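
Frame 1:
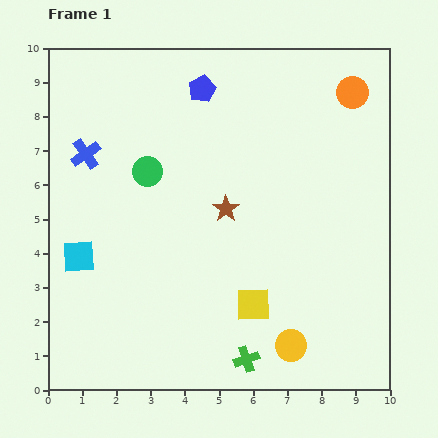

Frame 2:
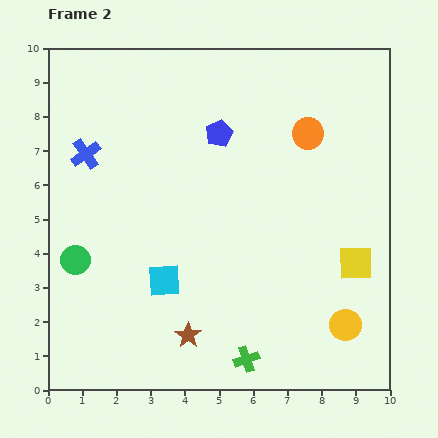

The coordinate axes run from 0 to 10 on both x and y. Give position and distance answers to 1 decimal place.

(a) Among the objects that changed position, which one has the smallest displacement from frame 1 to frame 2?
the blue pentagon

(moved 1.4)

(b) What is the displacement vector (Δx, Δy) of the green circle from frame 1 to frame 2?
(-2.1, -2.6)

The green circle was at (2.9, 6.4) in frame 1 and (0.8, 3.8) in frame 2.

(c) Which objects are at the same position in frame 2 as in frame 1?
the green cross, the blue cross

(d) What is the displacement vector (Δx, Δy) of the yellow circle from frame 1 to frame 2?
(1.6, 0.6)

The yellow circle was at (7.1, 1.3) in frame 1 and (8.7, 1.9) in frame 2.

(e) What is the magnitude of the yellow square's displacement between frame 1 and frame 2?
3.2

The yellow square moved from (6.0, 2.5) to (9.0, 3.7), a distance of √(3.0² + 1.2²) ≈ 3.2.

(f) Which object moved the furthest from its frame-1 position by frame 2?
the brown star

(moved 3.9; next 3.3)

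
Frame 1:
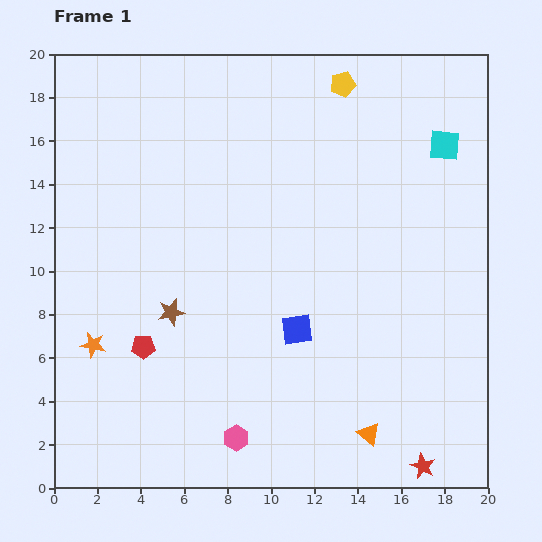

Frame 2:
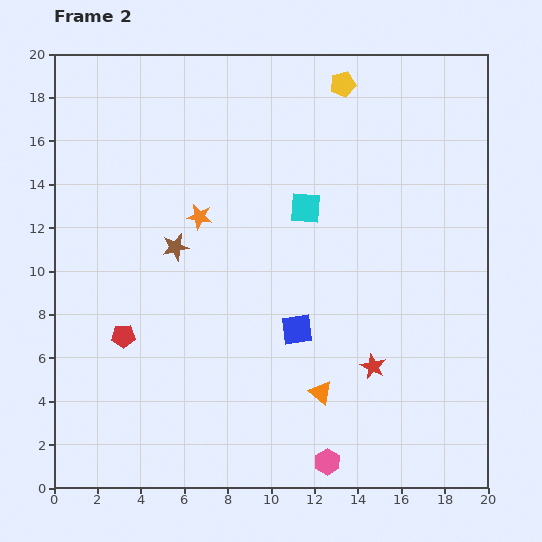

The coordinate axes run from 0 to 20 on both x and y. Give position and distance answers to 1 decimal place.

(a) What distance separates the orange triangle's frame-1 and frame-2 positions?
2.9

The orange triangle moved from (14.5, 2.5) to (12.3, 4.4), a distance of √(2.2² + 1.9²) ≈ 2.9.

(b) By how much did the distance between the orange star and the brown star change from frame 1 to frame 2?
-2.1

Distance in frame 1: 3.9. Distance in frame 2: 1.8.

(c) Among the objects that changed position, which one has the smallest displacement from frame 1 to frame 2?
the red pentagon

(moved 1.0)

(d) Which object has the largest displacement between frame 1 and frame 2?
the orange star

(moved 7.7; next 7.0)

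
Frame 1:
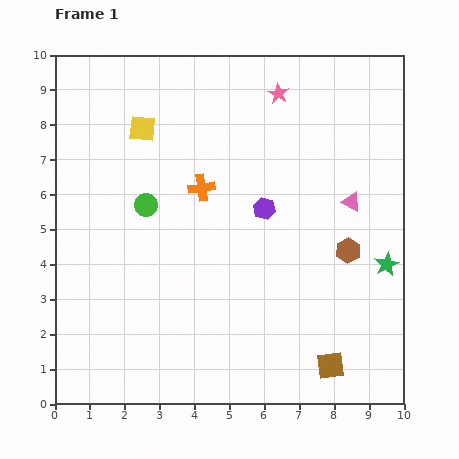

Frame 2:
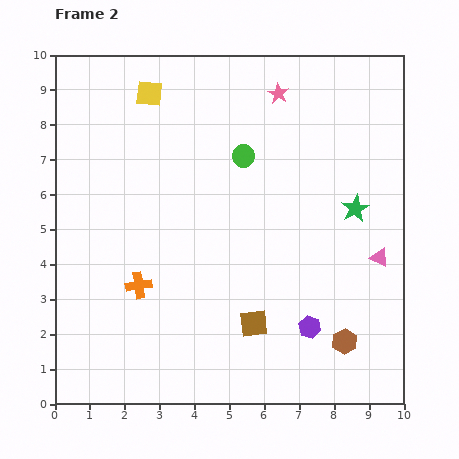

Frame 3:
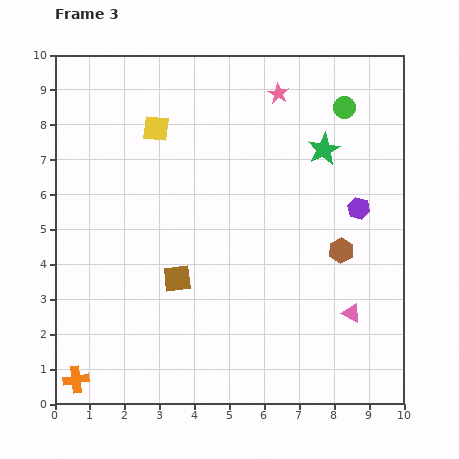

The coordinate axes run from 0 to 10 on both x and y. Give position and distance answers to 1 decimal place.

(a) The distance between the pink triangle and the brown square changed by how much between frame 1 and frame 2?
-0.6

Distance in frame 1: 4.7. Distance in frame 2: 4.1.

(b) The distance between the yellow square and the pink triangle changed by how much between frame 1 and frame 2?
+1.7

Distance in frame 1: 6.4. Distance in frame 2: 8.1.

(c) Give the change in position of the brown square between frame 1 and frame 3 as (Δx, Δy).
(-4.4, 2.5)

The brown square was at (7.9, 1.1) in frame 1 and (3.5, 3.6) in frame 3.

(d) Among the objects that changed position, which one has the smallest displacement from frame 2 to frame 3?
the yellow square

(moved 1.0)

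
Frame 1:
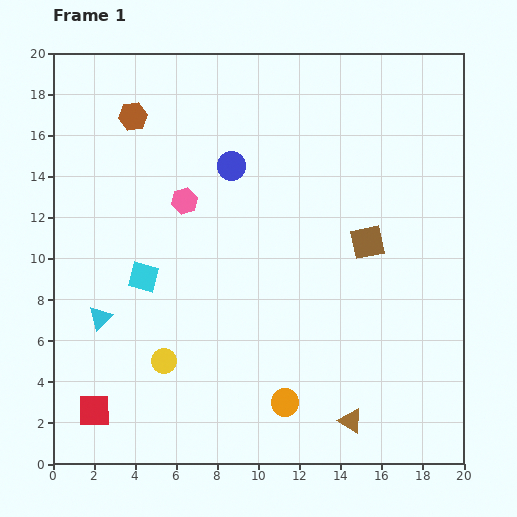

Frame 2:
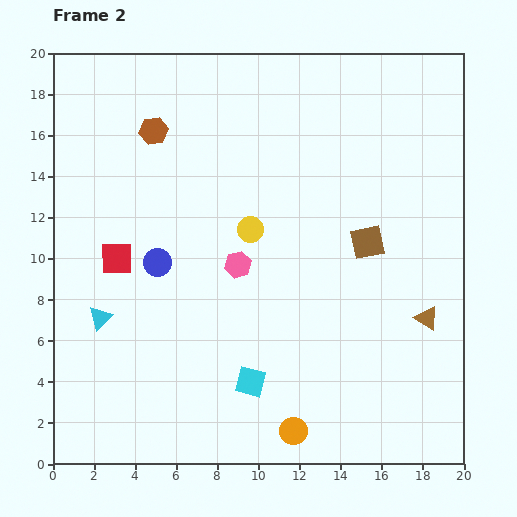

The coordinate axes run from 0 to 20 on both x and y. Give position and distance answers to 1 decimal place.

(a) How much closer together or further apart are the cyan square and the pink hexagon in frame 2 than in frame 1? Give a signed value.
+1.5

Distance in frame 1: 4.2. Distance in frame 2: 5.7.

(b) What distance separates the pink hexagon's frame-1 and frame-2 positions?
4.0

The pink hexagon moved from (6.4, 12.8) to (9.0, 9.7), a distance of √(2.6² + 3.1²) ≈ 4.0.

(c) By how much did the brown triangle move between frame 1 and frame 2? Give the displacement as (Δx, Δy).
(3.7, 5.0)

The brown triangle was at (14.5, 2.1) in frame 1 and (18.2, 7.1) in frame 2.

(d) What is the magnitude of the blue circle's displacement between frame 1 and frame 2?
5.9

The blue circle moved from (8.7, 14.5) to (5.1, 9.8), a distance of √(3.6² + 4.7²) ≈ 5.9.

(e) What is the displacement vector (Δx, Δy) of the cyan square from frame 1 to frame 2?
(5.2, -5.1)

The cyan square was at (4.4, 9.1) in frame 1 and (9.6, 4.0) in frame 2.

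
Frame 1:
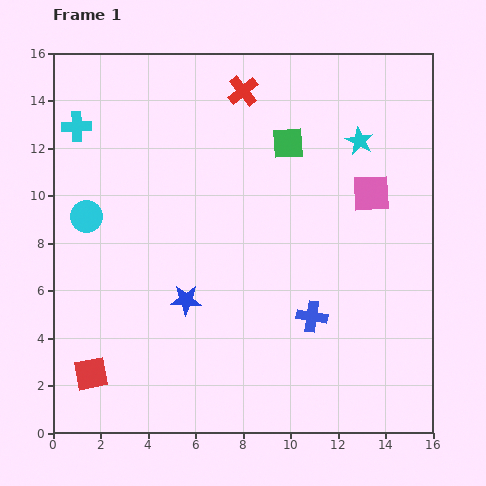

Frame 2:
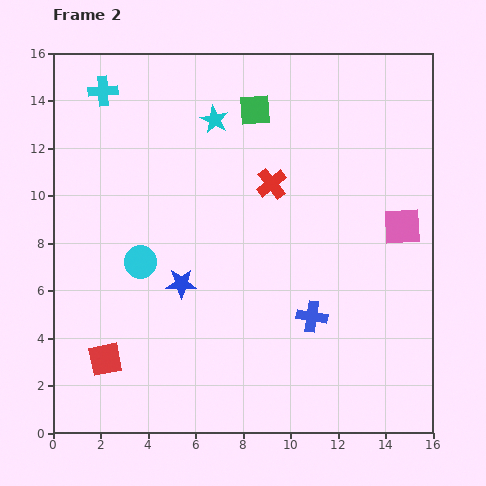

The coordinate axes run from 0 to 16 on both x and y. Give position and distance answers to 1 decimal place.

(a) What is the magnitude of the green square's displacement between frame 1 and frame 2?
2.0

The green square moved from (9.9, 12.2) to (8.5, 13.6), a distance of √(1.4² + 1.4²) ≈ 2.0.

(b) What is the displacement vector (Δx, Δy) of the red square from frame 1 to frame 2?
(0.6, 0.6)

The red square was at (1.6, 2.5) in frame 1 and (2.2, 3.1) in frame 2.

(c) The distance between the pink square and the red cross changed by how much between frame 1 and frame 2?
-1.1

Distance in frame 1: 6.9. Distance in frame 2: 5.8.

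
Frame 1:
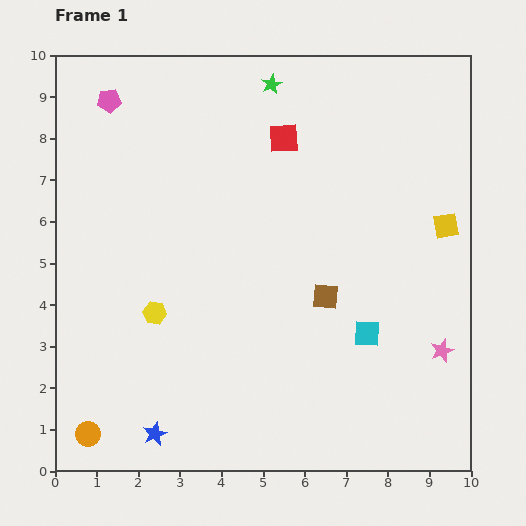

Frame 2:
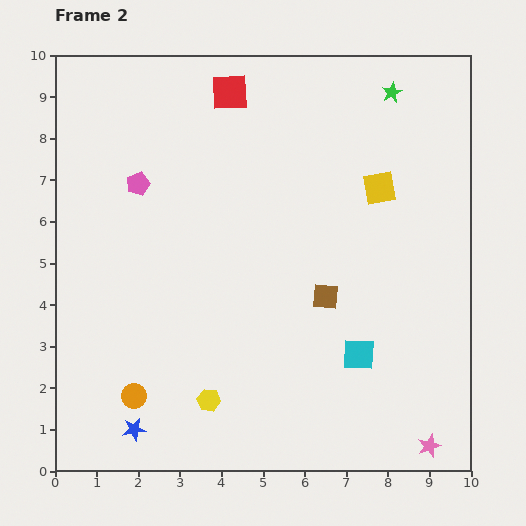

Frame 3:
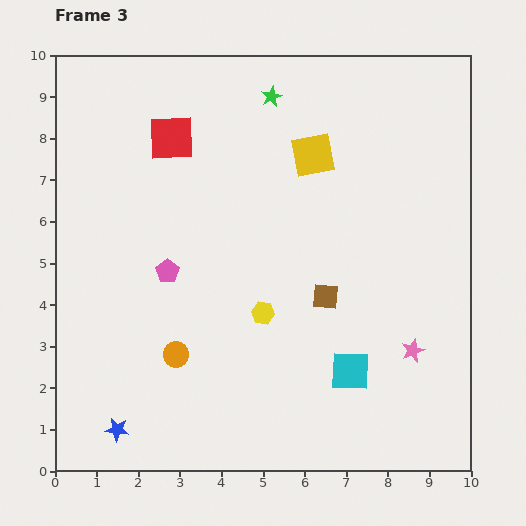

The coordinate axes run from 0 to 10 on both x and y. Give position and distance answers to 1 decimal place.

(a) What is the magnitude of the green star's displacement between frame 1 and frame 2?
2.9

The green star moved from (5.2, 9.3) to (8.1, 9.1), a distance of √(2.9² + 0.2²) ≈ 2.9.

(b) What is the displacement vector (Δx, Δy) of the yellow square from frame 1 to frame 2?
(-1.6, 0.9)

The yellow square was at (9.4, 5.9) in frame 1 and (7.8, 6.8) in frame 2.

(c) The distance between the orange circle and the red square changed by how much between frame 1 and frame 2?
-0.8

Distance in frame 1: 8.5. Distance in frame 2: 7.7.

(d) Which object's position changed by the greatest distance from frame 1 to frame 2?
the green star

(moved 2.9; next 2.5)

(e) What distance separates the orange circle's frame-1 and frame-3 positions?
2.8

The orange circle moved from (0.8, 0.9) to (2.9, 2.8), a distance of √(2.1² + 1.9²) ≈ 2.8.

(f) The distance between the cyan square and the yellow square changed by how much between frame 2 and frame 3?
+1.3

Distance in frame 2: 4.0. Distance in frame 3: 5.3.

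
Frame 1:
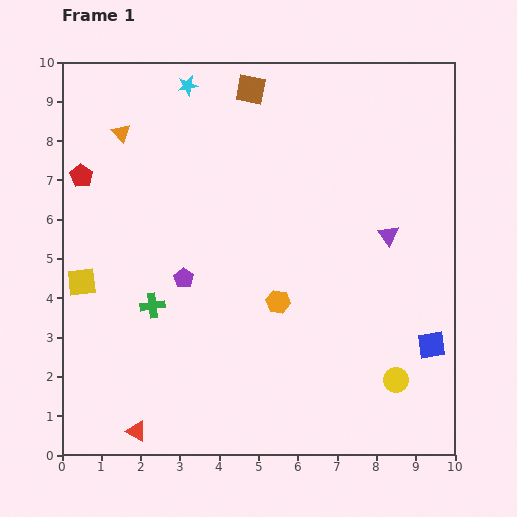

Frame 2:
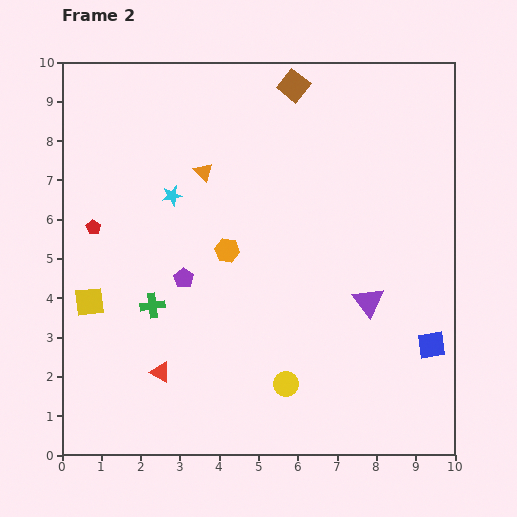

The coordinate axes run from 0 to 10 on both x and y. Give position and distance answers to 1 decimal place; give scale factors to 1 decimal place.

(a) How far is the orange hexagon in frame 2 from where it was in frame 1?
1.8

The orange hexagon moved from (5.5, 3.9) to (4.2, 5.2), a distance of √(1.3² + 1.3²) ≈ 1.8.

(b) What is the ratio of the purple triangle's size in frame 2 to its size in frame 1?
1.5×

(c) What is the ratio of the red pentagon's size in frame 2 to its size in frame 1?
0.7×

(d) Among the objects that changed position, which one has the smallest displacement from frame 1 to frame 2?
the yellow square

(moved 0.5)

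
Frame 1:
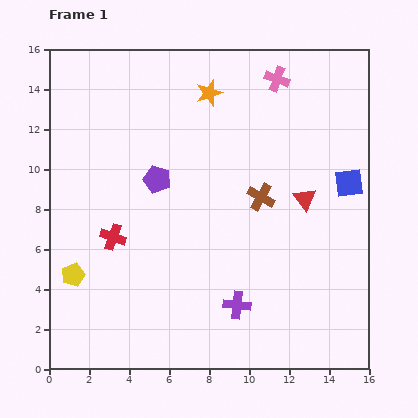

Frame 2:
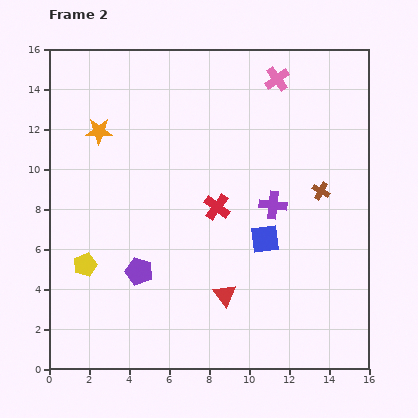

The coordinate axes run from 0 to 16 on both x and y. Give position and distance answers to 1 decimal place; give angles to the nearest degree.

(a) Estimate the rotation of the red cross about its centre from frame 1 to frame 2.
17° clockwise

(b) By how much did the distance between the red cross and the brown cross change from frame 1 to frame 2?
-2.4

Distance in frame 1: 7.7. Distance in frame 2: 5.3.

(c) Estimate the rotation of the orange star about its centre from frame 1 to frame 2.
21° clockwise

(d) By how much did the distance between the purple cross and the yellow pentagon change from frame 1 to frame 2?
+1.6

Distance in frame 1: 8.3. Distance in frame 2: 9.9.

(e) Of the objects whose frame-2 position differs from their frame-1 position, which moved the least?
the yellow pentagon

(moved 0.8)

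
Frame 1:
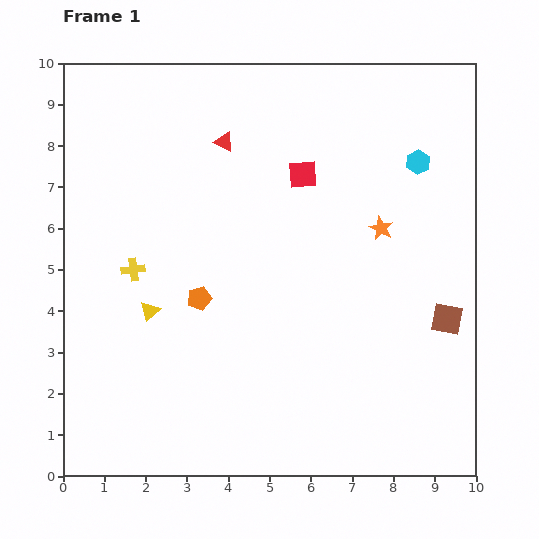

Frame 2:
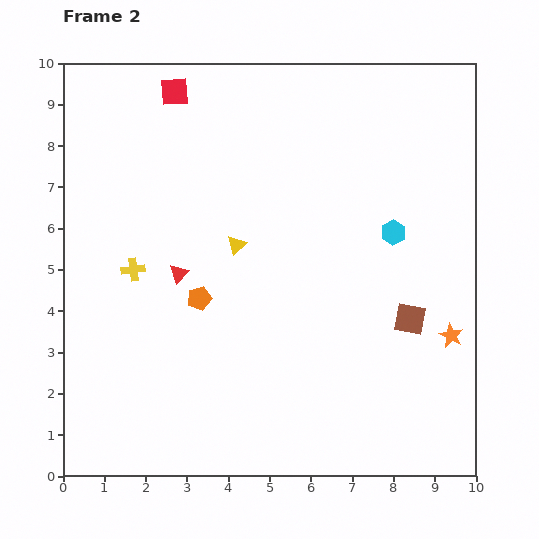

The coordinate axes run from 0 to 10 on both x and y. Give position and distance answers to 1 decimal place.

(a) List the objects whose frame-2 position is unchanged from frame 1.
the orange pentagon, the yellow cross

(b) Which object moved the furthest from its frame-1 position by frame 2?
the red square

(moved 3.7; next 3.4)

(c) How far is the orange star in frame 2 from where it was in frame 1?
3.1

The orange star moved from (7.7, 6.0) to (9.4, 3.4), a distance of √(1.7² + 2.6²) ≈ 3.1.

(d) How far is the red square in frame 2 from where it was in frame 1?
3.7

The red square moved from (5.8, 7.3) to (2.7, 9.3), a distance of √(3.1² + 2.0²) ≈ 3.7.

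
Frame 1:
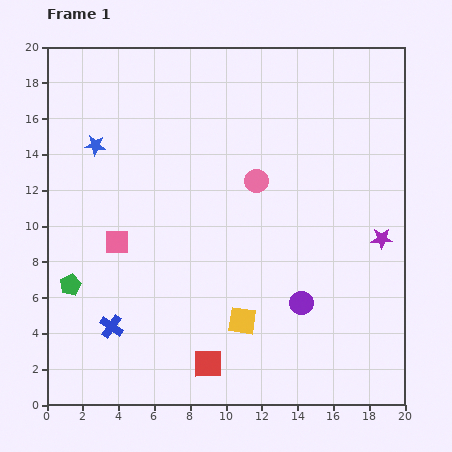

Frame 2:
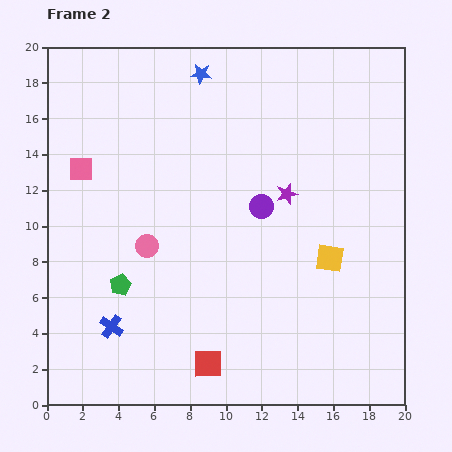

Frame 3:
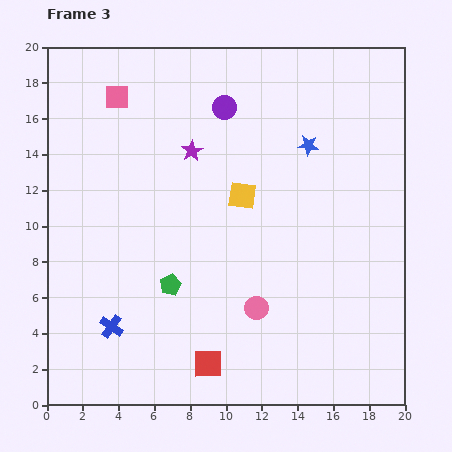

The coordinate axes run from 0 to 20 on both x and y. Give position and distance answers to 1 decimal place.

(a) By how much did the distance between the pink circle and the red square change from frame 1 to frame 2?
-3.2

Distance in frame 1: 10.6. Distance in frame 2: 7.4.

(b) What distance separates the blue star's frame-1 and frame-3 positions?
11.9

The blue star moved from (2.7, 14.5) to (14.6, 14.5), a distance of √(11.9² + 0.0²) ≈ 11.9.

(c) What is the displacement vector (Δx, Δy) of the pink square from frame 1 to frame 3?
(0.0, 8.1)

The pink square was at (3.9, 9.1) in frame 1 and (3.9, 17.2) in frame 3.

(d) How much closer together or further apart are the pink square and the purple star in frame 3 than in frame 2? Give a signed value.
-6.4

Distance in frame 2: 11.6. Distance in frame 3: 5.2.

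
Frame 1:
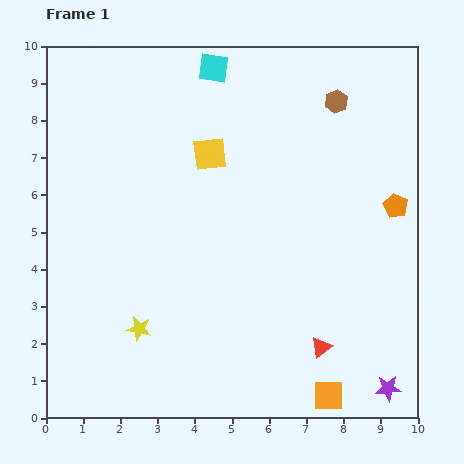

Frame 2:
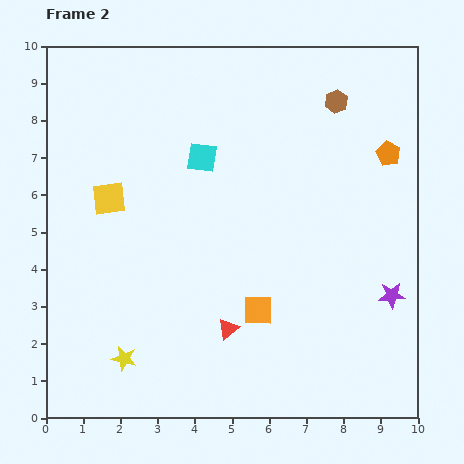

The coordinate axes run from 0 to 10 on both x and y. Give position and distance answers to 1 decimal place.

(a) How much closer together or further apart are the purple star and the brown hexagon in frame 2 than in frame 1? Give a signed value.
-2.4

Distance in frame 1: 7.8. Distance in frame 2: 5.4.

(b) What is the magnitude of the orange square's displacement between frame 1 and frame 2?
3.0

The orange square moved from (7.6, 0.6) to (5.7, 2.9), a distance of √(1.9² + 2.3²) ≈ 3.0.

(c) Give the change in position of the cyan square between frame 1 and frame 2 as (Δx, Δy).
(-0.3, -2.4)

The cyan square was at (4.5, 9.4) in frame 1 and (4.2, 7.0) in frame 2.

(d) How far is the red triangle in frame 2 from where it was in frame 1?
2.5

The red triangle moved from (7.4, 1.9) to (4.9, 2.4), a distance of √(2.5² + 0.5²) ≈ 2.5.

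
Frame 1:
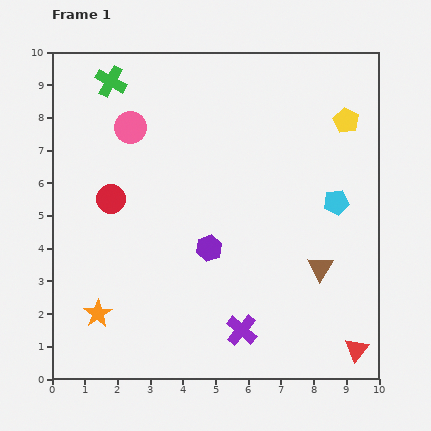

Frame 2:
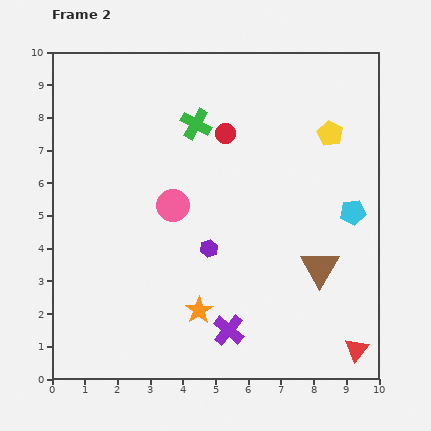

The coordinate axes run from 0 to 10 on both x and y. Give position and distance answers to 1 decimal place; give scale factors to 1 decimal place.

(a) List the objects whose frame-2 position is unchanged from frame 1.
the purple hexagon, the brown triangle, the red triangle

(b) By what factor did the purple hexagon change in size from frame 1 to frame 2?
0.7×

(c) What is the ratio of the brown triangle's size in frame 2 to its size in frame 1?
1.5×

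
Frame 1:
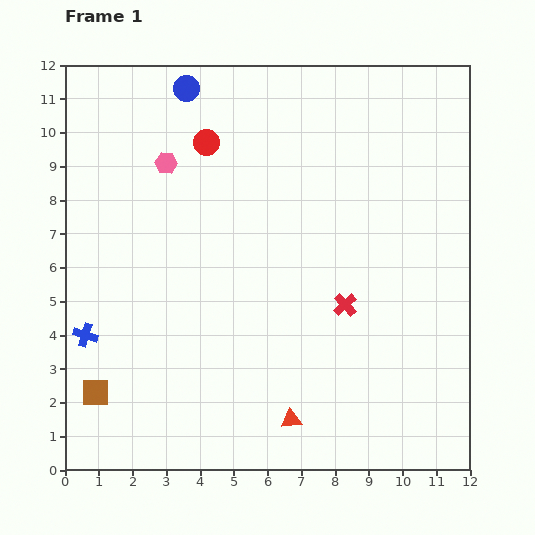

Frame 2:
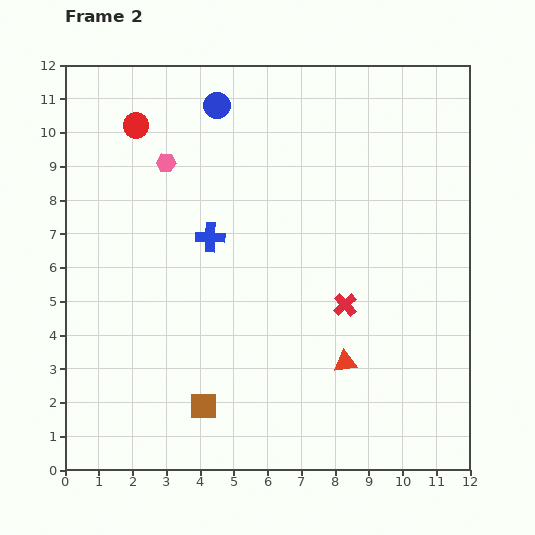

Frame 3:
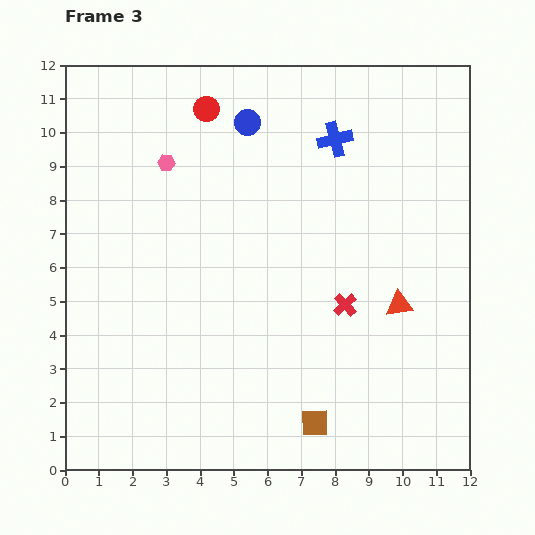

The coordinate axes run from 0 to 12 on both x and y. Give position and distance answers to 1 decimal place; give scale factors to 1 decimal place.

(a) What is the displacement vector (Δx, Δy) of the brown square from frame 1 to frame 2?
(3.2, -0.4)

The brown square was at (0.9, 2.3) in frame 1 and (4.1, 1.9) in frame 2.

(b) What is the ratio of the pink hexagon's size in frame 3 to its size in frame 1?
0.8×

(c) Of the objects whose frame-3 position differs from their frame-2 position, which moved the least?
the blue circle

(moved 1.0)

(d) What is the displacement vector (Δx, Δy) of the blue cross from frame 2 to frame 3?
(3.7, 2.9)

The blue cross was at (4.3, 6.9) in frame 2 and (8.0, 9.8) in frame 3.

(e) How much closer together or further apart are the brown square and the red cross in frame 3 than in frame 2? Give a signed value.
-1.6

Distance in frame 2: 5.2. Distance in frame 3: 3.6.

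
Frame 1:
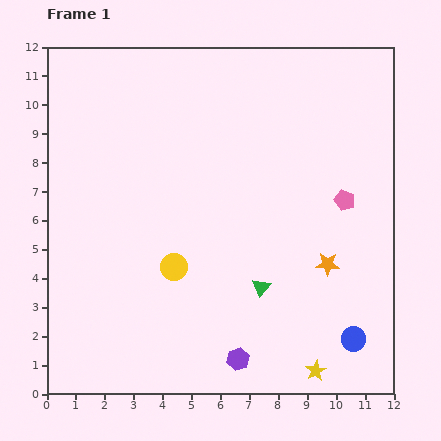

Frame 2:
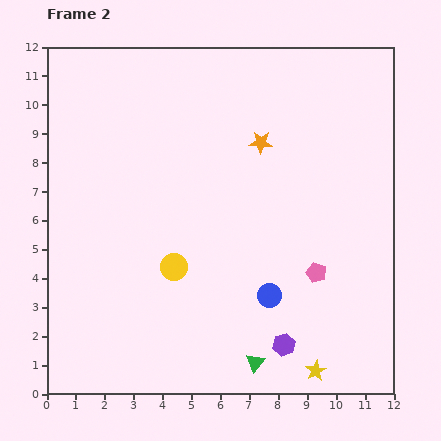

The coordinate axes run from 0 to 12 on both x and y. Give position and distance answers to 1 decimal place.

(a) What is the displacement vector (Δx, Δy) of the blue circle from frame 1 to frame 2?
(-2.9, 1.5)

The blue circle was at (10.6, 1.9) in frame 1 and (7.7, 3.4) in frame 2.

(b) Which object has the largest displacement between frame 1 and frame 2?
the orange star

(moved 4.8; next 3.3)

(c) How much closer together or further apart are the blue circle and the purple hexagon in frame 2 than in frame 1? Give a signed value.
-2.3

Distance in frame 1: 4.1. Distance in frame 2: 1.8.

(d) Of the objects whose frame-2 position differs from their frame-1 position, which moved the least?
the purple hexagon

(moved 1.7)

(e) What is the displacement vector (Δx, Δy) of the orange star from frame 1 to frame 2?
(-2.3, 4.2)

The orange star was at (9.7, 4.5) in frame 1 and (7.4, 8.7) in frame 2.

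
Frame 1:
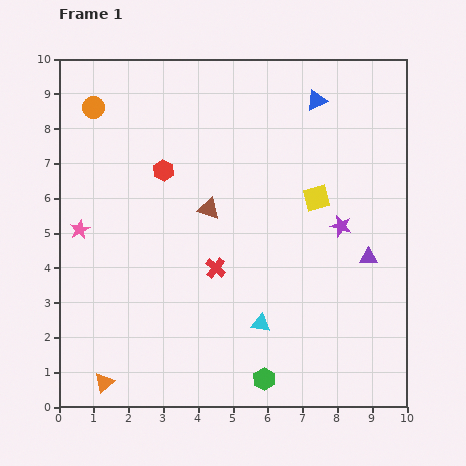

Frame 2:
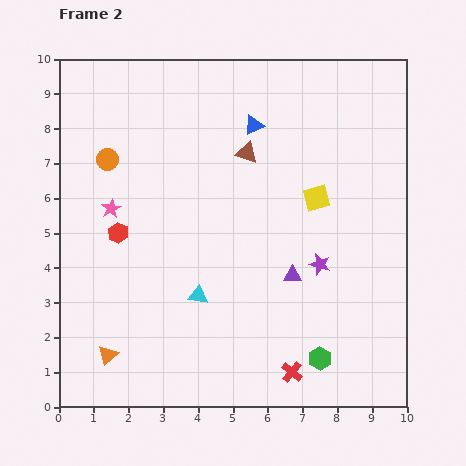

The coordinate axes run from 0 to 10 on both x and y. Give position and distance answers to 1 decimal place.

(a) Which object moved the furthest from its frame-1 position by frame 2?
the red cross

(moved 3.7; next 2.3)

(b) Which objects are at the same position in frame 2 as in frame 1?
the yellow square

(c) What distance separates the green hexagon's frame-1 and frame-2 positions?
1.7

The green hexagon moved from (5.9, 0.8) to (7.5, 1.4), a distance of √(1.6² + 0.6²) ≈ 1.7.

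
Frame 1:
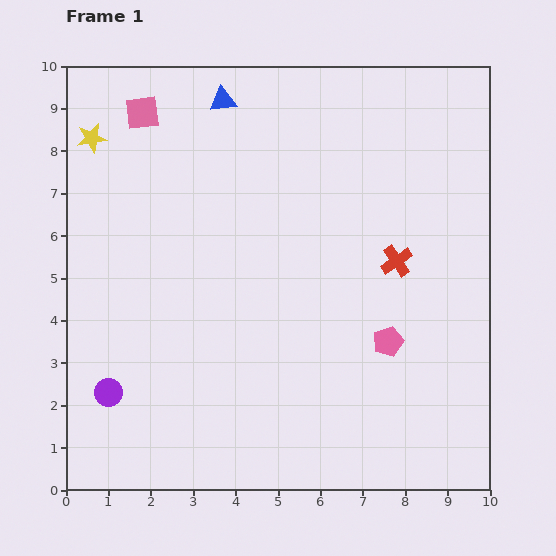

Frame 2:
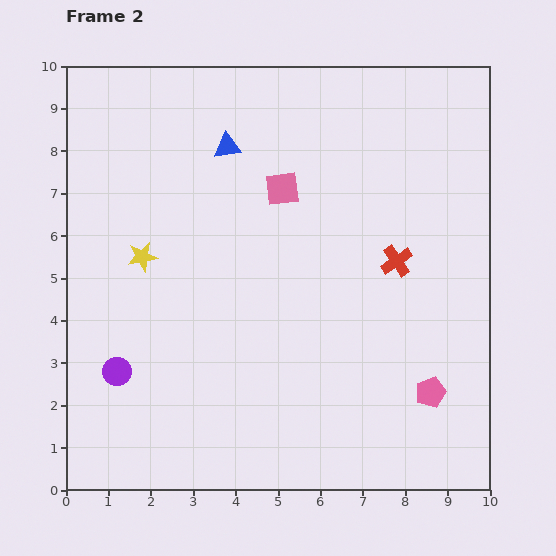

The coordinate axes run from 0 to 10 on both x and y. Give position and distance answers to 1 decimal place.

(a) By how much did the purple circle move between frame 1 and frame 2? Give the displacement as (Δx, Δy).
(0.2, 0.5)

The purple circle was at (1.0, 2.3) in frame 1 and (1.2, 2.8) in frame 2.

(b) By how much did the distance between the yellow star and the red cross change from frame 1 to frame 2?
-1.8

Distance in frame 1: 7.8. Distance in frame 2: 6.0.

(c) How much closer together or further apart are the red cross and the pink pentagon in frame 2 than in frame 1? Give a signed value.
+1.3

Distance in frame 1: 1.9. Distance in frame 2: 3.2.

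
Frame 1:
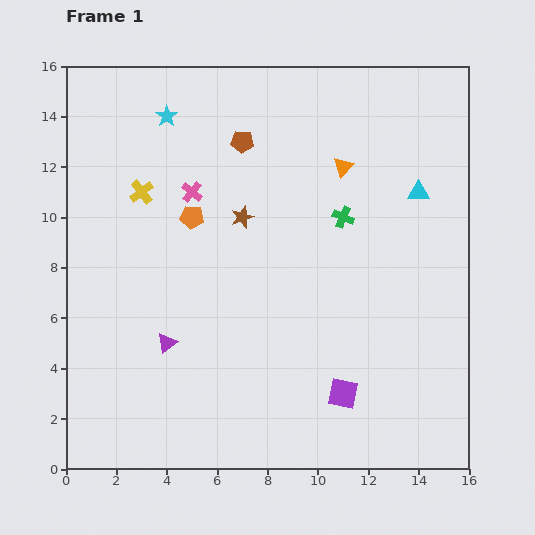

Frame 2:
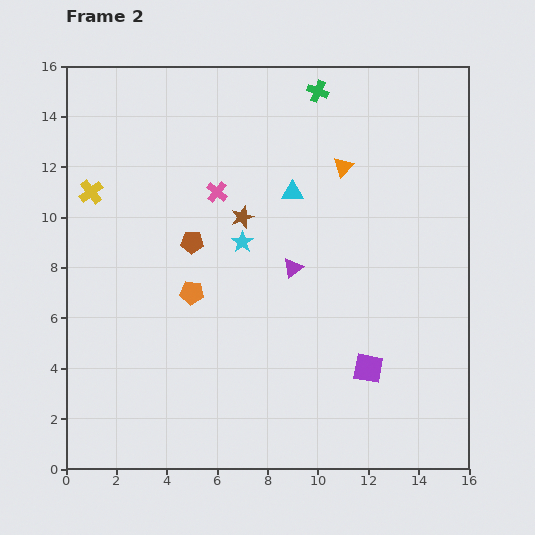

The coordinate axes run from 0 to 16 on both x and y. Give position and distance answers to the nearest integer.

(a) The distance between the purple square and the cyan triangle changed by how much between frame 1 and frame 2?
-1

Distance in frame 1: 9. Distance in frame 2: 8.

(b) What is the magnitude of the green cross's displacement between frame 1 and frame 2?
5

The green cross moved from (11, 10) to (10, 15), a distance of √(1² + 5²) ≈ 5.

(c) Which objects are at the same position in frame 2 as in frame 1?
the brown star, the orange triangle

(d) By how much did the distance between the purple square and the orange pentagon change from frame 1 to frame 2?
-1

Distance in frame 1: 9. Distance in frame 2: 8.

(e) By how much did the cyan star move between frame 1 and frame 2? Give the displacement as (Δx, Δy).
(3, -5)

The cyan star was at (4, 14) in frame 1 and (7, 9) in frame 2.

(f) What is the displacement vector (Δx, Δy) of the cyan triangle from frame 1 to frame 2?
(-5, 0)

The cyan triangle was at (14, 11) in frame 1 and (9, 11) in frame 2.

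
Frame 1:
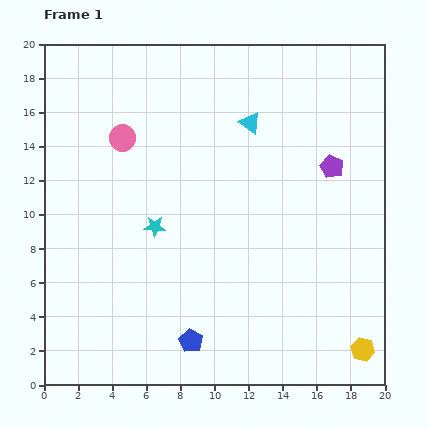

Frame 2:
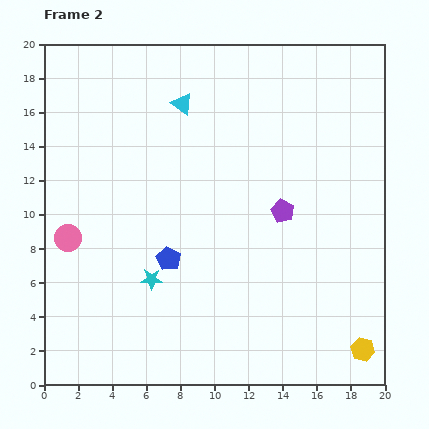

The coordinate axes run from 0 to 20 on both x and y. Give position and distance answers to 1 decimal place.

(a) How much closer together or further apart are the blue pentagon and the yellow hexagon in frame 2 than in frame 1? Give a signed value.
+2.5

Distance in frame 1: 10.1. Distance in frame 2: 12.6.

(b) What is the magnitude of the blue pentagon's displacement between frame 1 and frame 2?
5.0

The blue pentagon moved from (8.6, 2.6) to (7.3, 7.4), a distance of √(1.3² + 4.8²) ≈ 5.0.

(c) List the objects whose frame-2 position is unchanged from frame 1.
the yellow hexagon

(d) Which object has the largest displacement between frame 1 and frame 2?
the pink circle

(moved 6.7; next 5.0)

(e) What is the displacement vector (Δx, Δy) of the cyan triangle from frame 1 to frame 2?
(-4.0, 1.1)

The cyan triangle was at (12.1, 15.4) in frame 1 and (8.1, 16.5) in frame 2.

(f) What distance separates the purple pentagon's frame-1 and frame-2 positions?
3.9

The purple pentagon moved from (16.9, 12.8) to (14.0, 10.2), a distance of √(2.9² + 2.6²) ≈ 3.9.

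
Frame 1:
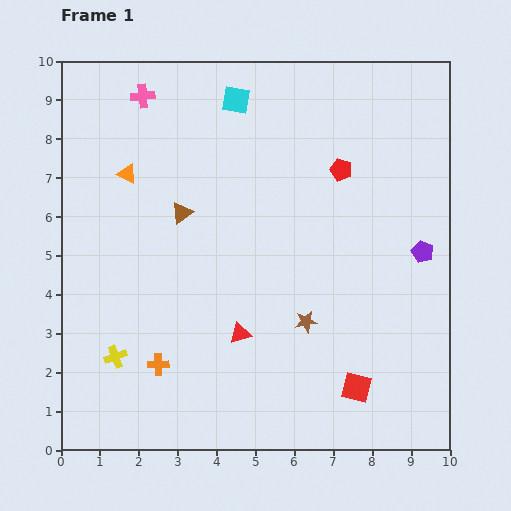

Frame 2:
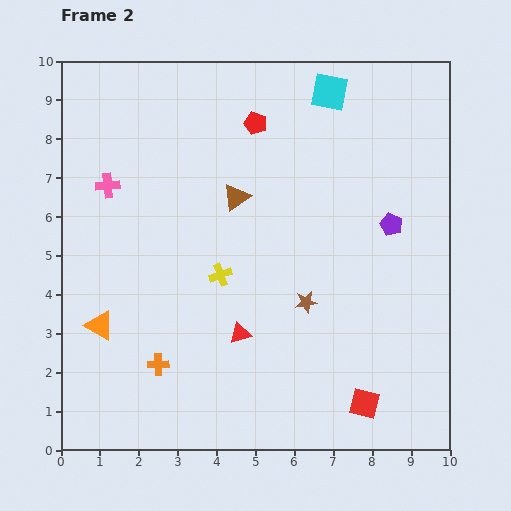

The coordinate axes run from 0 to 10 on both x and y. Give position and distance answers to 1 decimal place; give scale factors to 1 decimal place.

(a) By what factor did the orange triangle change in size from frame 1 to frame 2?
1.5×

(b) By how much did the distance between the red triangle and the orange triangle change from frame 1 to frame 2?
-1.4

Distance in frame 1: 5.0. Distance in frame 2: 3.6.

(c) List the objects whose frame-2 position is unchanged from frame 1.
the orange cross, the red triangle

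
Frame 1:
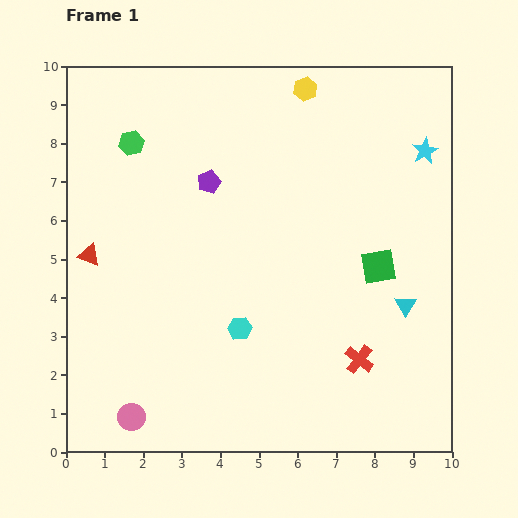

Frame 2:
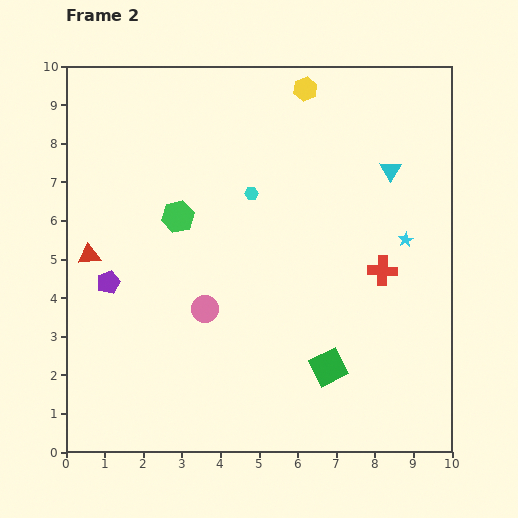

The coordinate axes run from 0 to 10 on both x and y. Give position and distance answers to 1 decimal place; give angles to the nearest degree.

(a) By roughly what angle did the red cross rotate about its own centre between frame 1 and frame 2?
34° counter-clockwise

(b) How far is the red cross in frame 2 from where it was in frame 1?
2.4

The red cross moved from (7.6, 2.4) to (8.2, 4.7), a distance of √(0.6² + 2.3²) ≈ 2.4.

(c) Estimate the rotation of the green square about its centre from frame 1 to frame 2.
17° counter-clockwise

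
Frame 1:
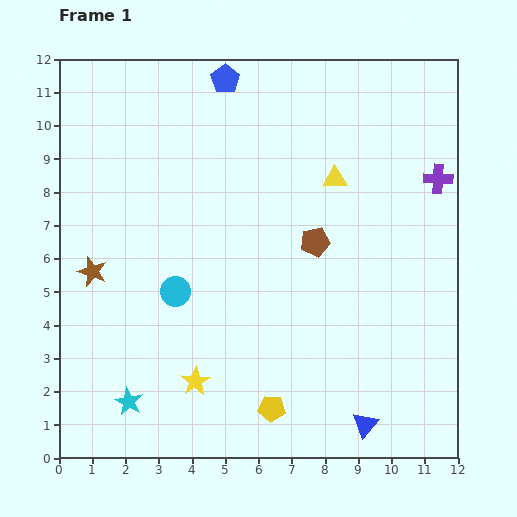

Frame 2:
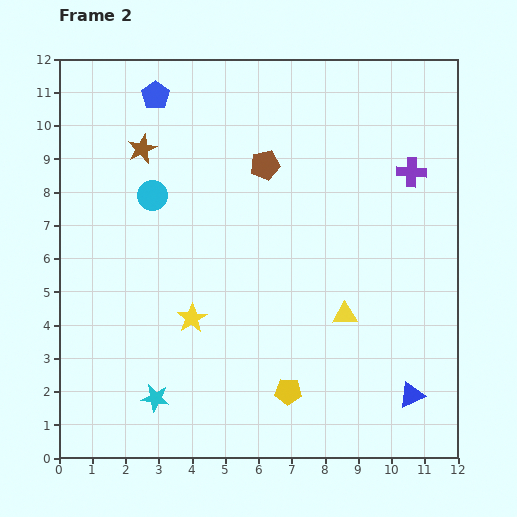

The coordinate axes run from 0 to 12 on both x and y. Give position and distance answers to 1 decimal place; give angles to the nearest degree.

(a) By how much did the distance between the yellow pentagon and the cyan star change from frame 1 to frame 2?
-0.3

Distance in frame 1: 4.3. Distance in frame 2: 4.0.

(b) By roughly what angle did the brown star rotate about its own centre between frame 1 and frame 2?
28° clockwise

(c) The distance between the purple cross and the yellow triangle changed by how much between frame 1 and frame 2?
+1.6

Distance in frame 1: 3.1. Distance in frame 2: 4.7.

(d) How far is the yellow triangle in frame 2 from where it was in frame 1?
4.1

The yellow triangle moved from (8.3, 8.4) to (8.6, 4.3), a distance of √(0.3² + 4.1²) ≈ 4.1.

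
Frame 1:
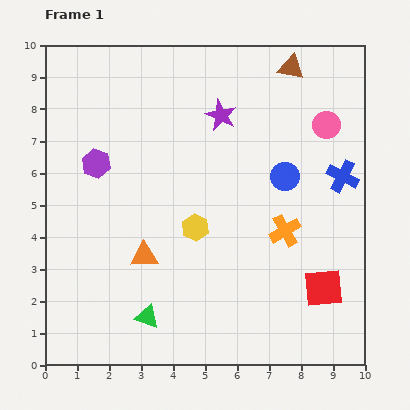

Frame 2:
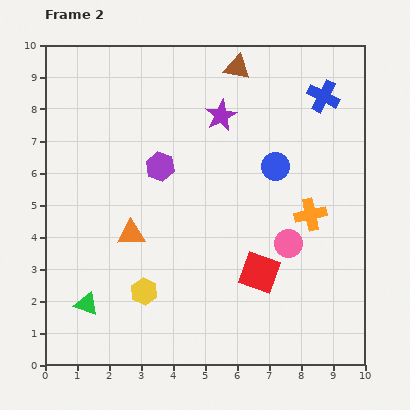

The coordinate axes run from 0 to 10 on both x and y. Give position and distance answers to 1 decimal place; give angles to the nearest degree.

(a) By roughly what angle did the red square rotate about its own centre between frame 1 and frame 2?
25° clockwise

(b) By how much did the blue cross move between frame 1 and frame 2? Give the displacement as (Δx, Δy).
(-0.6, 2.5)

The blue cross was at (9.3, 5.9) in frame 1 and (8.7, 8.4) in frame 2.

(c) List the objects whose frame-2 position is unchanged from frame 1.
the purple star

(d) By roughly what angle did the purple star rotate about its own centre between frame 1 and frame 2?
18° clockwise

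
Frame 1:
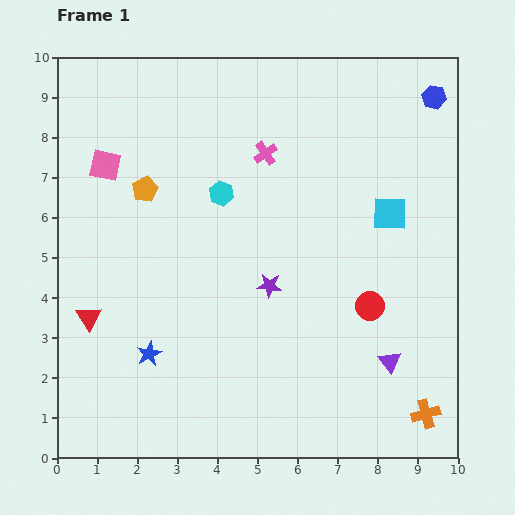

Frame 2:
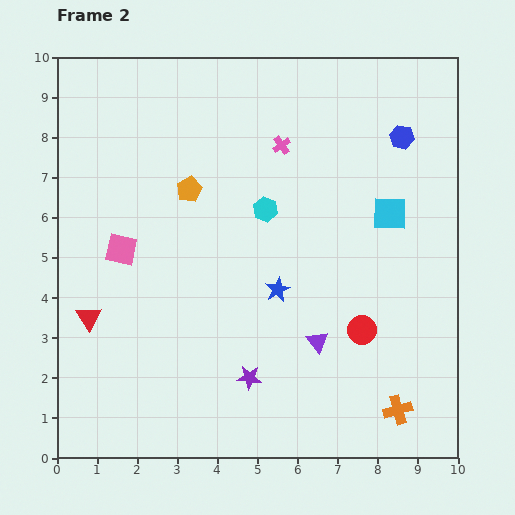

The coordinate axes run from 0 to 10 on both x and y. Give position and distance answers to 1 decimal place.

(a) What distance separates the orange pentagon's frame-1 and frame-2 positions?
1.1

The orange pentagon moved from (2.2, 6.7) to (3.3, 6.7), a distance of √(1.1² + 0.0²) ≈ 1.1.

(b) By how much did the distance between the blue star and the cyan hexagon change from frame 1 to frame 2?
-2.4

Distance in frame 1: 4.4. Distance in frame 2: 2.0.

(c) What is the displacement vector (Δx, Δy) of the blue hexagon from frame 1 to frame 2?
(-0.8, -1.0)

The blue hexagon was at (9.4, 9.0) in frame 1 and (8.6, 8.0) in frame 2.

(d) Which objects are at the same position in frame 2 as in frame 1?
the red triangle, the cyan square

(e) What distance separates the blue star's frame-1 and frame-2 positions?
3.6

The blue star moved from (2.3, 2.6) to (5.5, 4.2), a distance of √(3.2² + 1.6²) ≈ 3.6.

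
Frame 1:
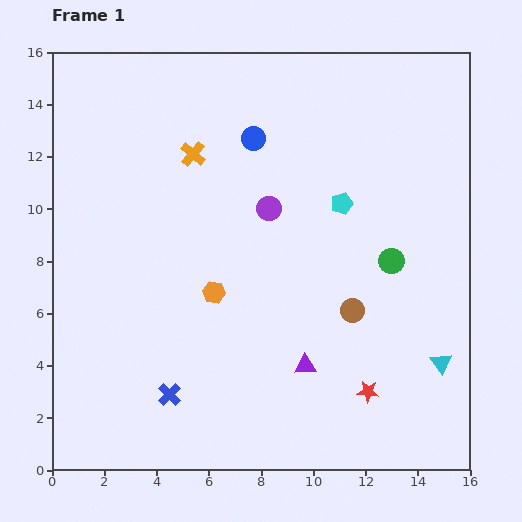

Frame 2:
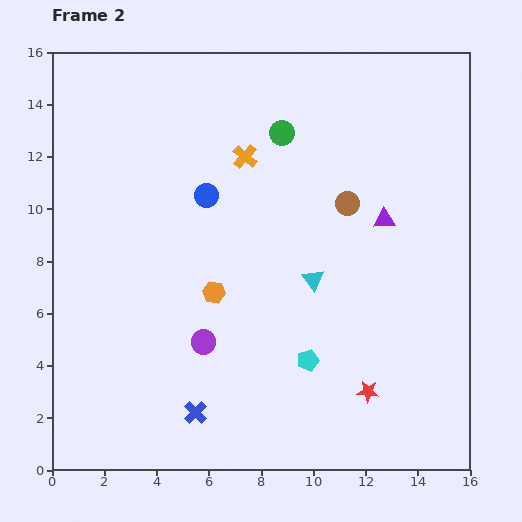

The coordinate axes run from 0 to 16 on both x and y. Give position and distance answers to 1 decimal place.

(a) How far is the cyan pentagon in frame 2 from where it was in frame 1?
6.1

The cyan pentagon moved from (11.1, 10.2) to (9.8, 4.2), a distance of √(1.3² + 6.0²) ≈ 6.1.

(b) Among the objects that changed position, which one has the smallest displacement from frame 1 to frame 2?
the blue cross

(moved 1.2)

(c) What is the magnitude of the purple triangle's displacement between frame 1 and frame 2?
6.4

The purple triangle moved from (9.7, 4.0) to (12.7, 9.6), a distance of √(3.0² + 5.6²) ≈ 6.4.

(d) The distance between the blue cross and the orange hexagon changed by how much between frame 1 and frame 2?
+0.4

Distance in frame 1: 4.3. Distance in frame 2: 4.7.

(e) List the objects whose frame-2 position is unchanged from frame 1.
the red star, the orange hexagon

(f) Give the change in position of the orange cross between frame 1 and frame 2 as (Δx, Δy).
(2.0, -0.1)

The orange cross was at (5.4, 12.1) in frame 1 and (7.4, 12.0) in frame 2.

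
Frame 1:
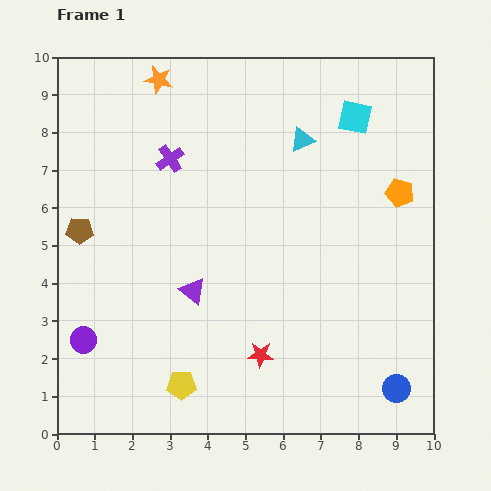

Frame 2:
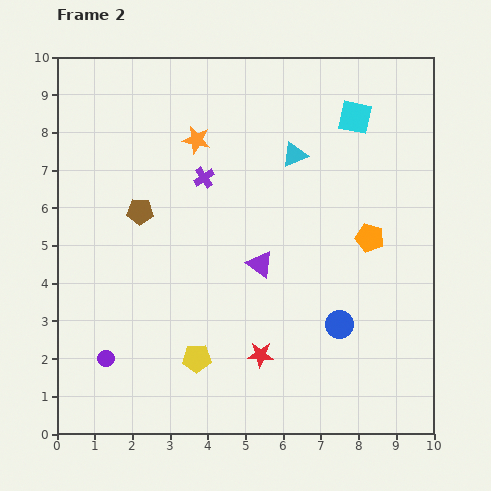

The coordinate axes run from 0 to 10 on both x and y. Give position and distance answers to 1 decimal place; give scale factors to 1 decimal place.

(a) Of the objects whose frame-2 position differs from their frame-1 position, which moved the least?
the cyan triangle

(moved 0.4)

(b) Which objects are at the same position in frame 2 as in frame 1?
the red star, the cyan square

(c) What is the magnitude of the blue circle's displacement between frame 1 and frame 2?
2.3

The blue circle moved from (9.0, 1.2) to (7.5, 2.9), a distance of √(1.5² + 1.7²) ≈ 2.3.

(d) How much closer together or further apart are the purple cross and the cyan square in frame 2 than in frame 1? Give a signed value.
-0.7

Distance in frame 1: 5.0. Distance in frame 2: 4.3.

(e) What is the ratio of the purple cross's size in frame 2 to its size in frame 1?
0.8×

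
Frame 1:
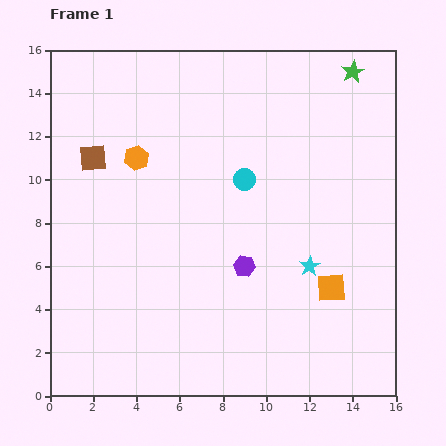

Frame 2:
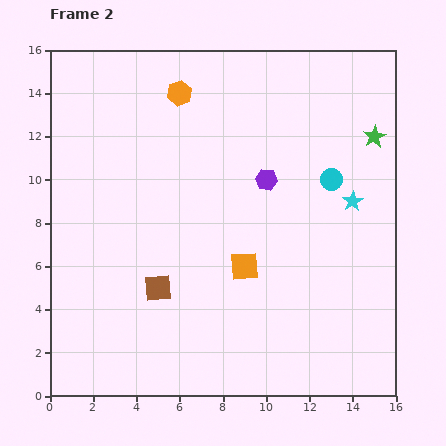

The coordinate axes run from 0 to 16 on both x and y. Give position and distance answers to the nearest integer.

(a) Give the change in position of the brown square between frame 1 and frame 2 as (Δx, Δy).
(3, -6)

The brown square was at (2, 11) in frame 1 and (5, 5) in frame 2.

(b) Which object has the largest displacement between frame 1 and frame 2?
the brown square

(moved 7; next 4)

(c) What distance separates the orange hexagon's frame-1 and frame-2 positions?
4

The orange hexagon moved from (4, 11) to (6, 14), a distance of √(2² + 3²) ≈ 4.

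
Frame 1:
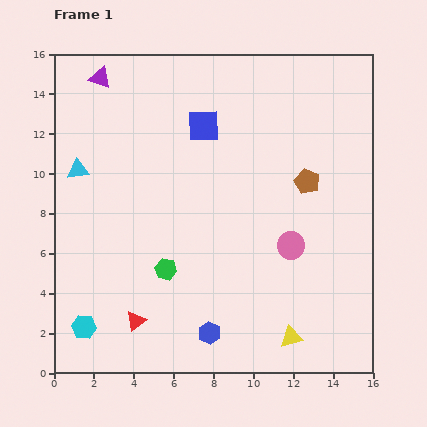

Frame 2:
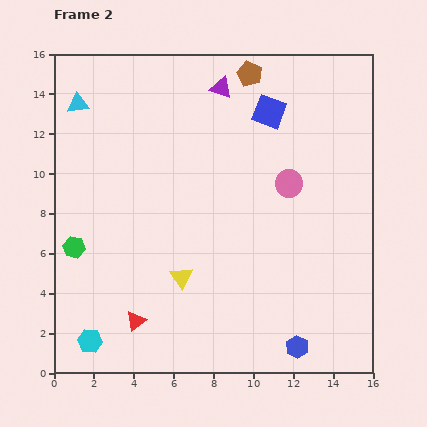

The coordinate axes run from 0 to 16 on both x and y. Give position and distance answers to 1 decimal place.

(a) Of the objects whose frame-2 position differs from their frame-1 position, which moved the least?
the cyan hexagon

(moved 0.8)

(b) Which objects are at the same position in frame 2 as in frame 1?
the red triangle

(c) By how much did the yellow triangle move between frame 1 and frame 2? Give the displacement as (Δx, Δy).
(-5.5, 3.0)

The yellow triangle was at (11.9, 1.8) in frame 1 and (6.4, 4.8) in frame 2.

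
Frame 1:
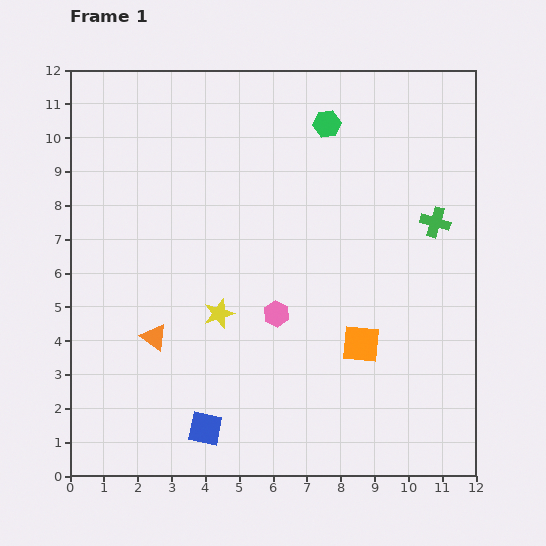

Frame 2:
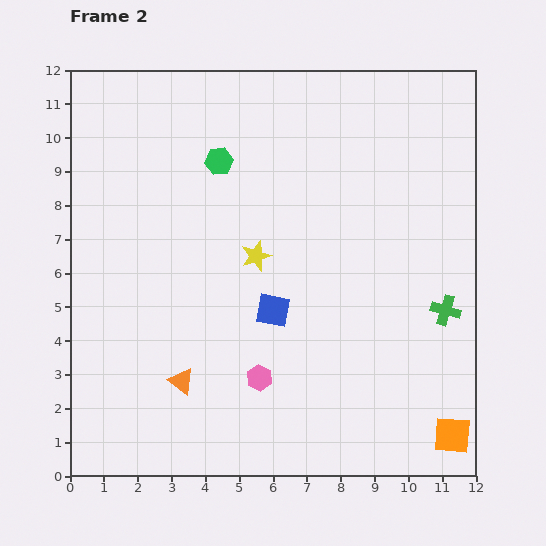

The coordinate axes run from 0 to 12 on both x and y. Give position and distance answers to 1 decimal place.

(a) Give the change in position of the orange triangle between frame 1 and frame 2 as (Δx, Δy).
(0.8, -1.3)

The orange triangle was at (2.5, 4.1) in frame 1 and (3.3, 2.8) in frame 2.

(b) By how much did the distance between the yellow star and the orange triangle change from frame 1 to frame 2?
+2.3

Distance in frame 1: 2.0. Distance in frame 2: 4.3.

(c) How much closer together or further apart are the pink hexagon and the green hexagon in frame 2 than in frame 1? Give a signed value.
+0.7

Distance in frame 1: 5.8. Distance in frame 2: 6.5.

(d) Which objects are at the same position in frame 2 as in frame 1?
none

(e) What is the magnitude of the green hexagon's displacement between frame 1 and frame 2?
3.4

The green hexagon moved from (7.6, 10.4) to (4.4, 9.3), a distance of √(3.2² + 1.1²) ≈ 3.4.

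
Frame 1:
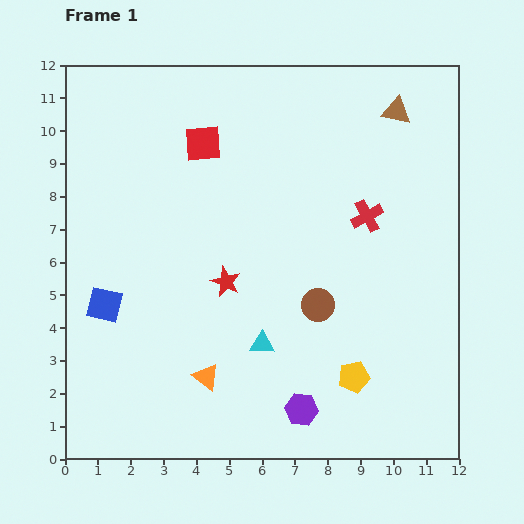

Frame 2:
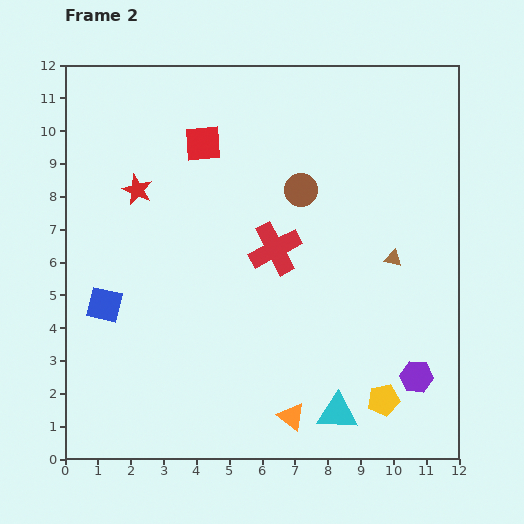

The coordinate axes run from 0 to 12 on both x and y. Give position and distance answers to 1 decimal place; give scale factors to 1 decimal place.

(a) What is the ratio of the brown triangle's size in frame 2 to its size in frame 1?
0.6×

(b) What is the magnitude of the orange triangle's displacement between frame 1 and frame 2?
2.9

The orange triangle moved from (4.3, 2.5) to (6.9, 1.3), a distance of √(2.6² + 1.2²) ≈ 2.9.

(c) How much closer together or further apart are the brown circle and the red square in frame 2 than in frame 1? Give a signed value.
-2.7

Distance in frame 1: 6.0. Distance in frame 2: 3.3.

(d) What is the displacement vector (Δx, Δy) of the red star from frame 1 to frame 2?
(-2.7, 2.8)

The red star was at (4.9, 5.4) in frame 1 and (2.2, 8.2) in frame 2.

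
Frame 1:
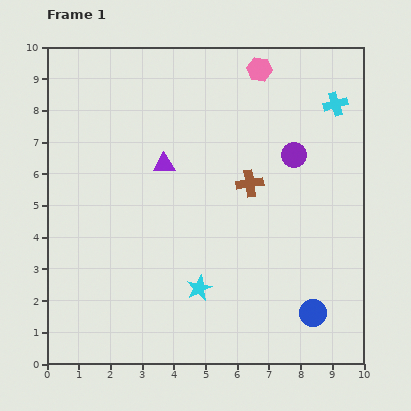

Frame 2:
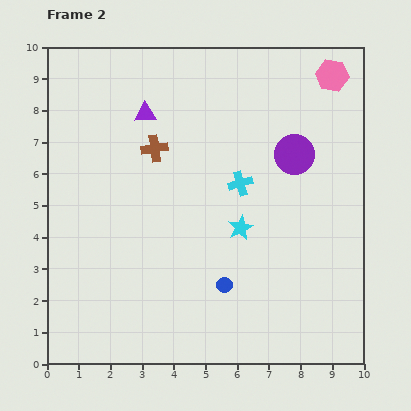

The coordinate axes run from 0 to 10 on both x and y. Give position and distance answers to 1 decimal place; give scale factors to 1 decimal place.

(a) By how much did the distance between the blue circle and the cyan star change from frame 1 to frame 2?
-1.8

Distance in frame 1: 3.7. Distance in frame 2: 1.9.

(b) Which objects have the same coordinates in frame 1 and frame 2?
the purple circle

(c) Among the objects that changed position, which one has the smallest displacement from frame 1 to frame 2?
the purple triangle

(moved 1.7)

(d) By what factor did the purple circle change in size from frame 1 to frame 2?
1.6×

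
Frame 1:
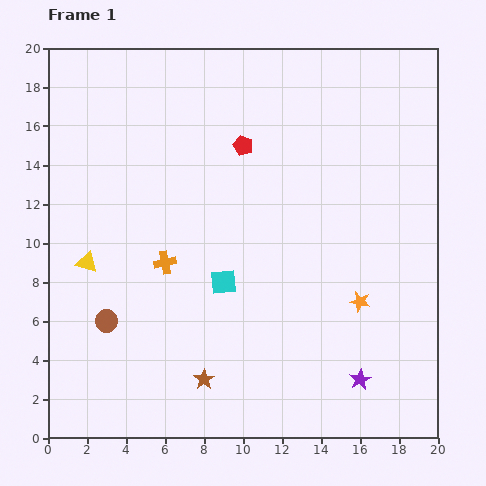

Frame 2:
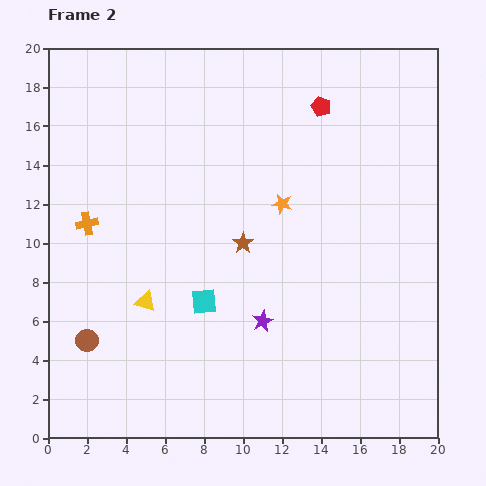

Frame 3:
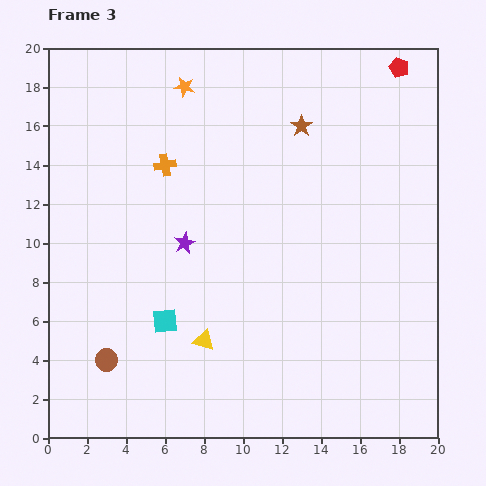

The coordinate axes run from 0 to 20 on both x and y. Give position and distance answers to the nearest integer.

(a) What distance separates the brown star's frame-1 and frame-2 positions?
7

The brown star moved from (8, 3) to (10, 10), a distance of √(2² + 7²) ≈ 7.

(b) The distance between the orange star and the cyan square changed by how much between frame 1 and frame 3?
+5

Distance in frame 1: 7. Distance in frame 3: 12.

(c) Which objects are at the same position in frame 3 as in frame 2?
none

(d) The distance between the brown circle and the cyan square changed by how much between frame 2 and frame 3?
-2

Distance in frame 2: 6. Distance in frame 3: 4.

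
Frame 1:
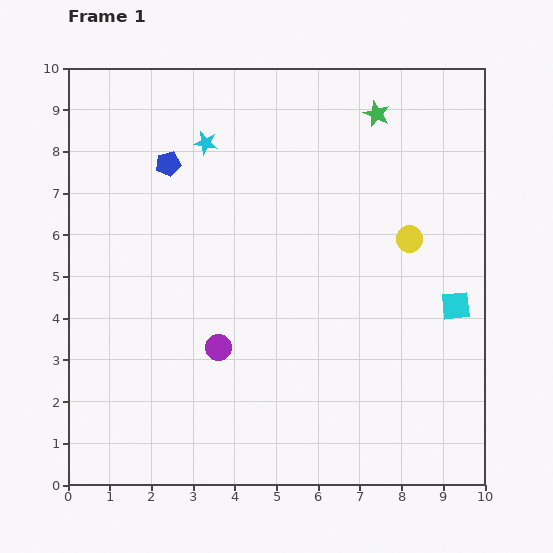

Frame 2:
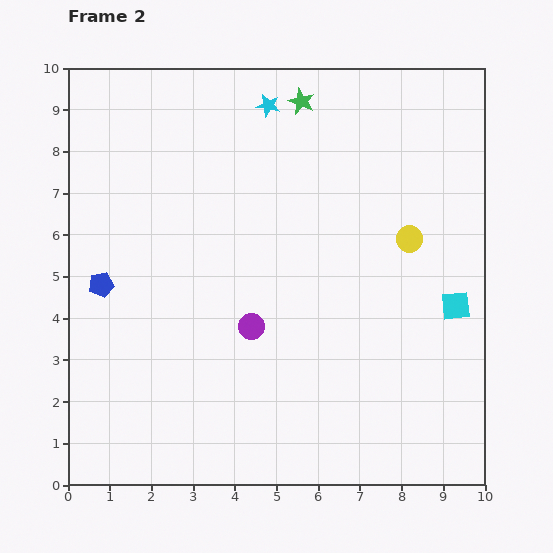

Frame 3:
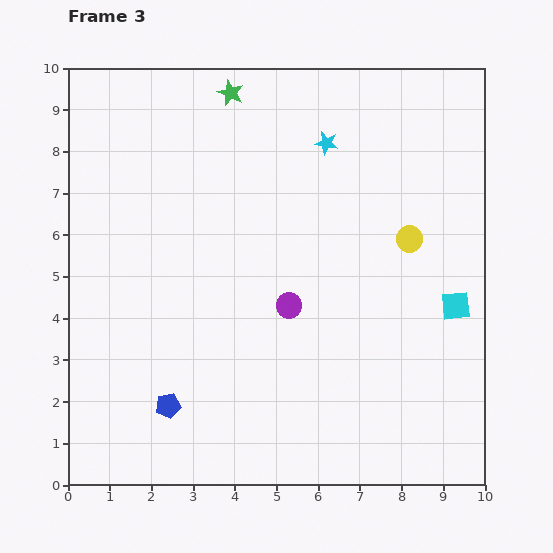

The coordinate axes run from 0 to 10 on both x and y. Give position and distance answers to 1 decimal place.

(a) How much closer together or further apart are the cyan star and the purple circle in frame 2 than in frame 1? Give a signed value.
+0.4

Distance in frame 1: 4.9. Distance in frame 2: 5.3.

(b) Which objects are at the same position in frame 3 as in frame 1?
the cyan square, the yellow circle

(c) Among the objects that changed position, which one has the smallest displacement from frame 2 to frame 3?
the purple circle

(moved 1.0)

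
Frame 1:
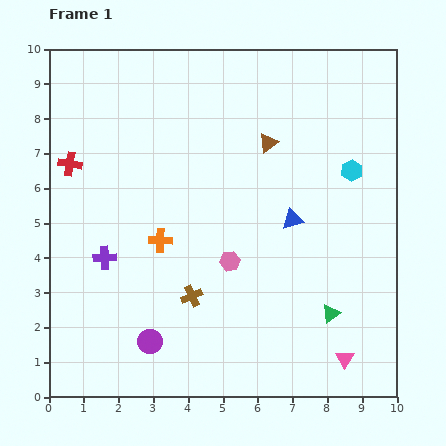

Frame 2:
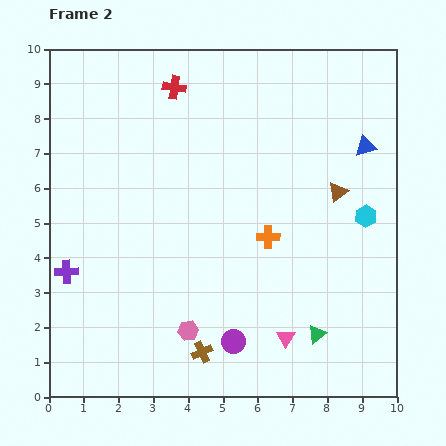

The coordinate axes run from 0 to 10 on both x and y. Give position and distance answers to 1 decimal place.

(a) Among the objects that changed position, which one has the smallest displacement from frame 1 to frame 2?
the green triangle

(moved 0.7)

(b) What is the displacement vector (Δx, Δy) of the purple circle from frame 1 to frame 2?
(2.4, 0.0)

The purple circle was at (2.9, 1.6) in frame 1 and (5.3, 1.6) in frame 2.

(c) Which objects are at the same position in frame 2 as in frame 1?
none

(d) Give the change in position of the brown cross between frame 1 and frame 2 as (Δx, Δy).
(0.3, -1.6)

The brown cross was at (4.1, 2.9) in frame 1 and (4.4, 1.3) in frame 2.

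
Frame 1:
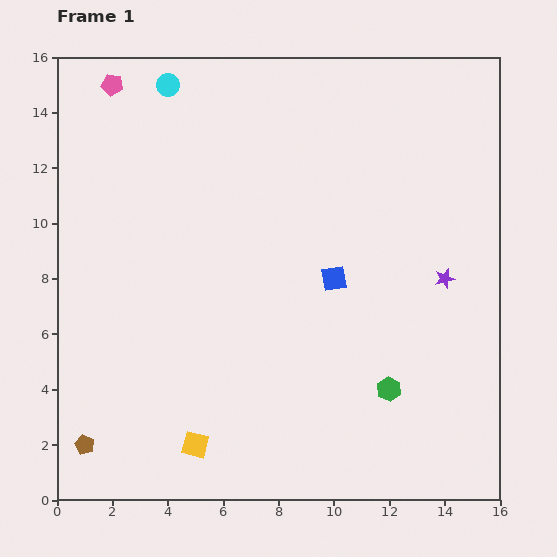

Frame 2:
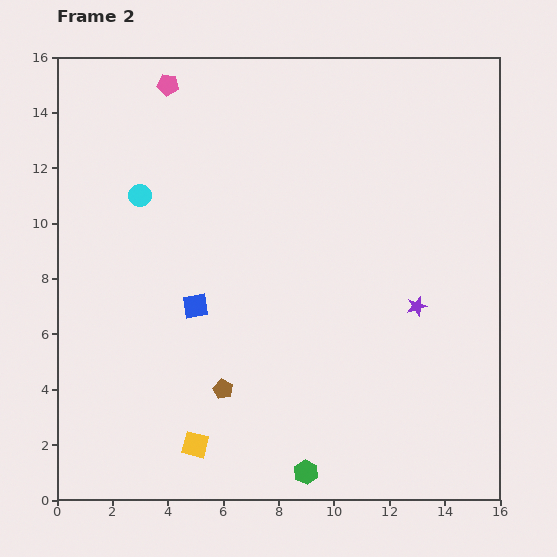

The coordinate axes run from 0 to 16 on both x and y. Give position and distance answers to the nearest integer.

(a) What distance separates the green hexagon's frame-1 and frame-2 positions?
4

The green hexagon moved from (12, 4) to (9, 1), a distance of √(3² + 3²) ≈ 4.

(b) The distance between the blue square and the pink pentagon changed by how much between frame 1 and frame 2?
-3

Distance in frame 1: 11. Distance in frame 2: 8.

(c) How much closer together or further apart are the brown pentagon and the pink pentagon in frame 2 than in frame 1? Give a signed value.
-2

Distance in frame 1: 13. Distance in frame 2: 11.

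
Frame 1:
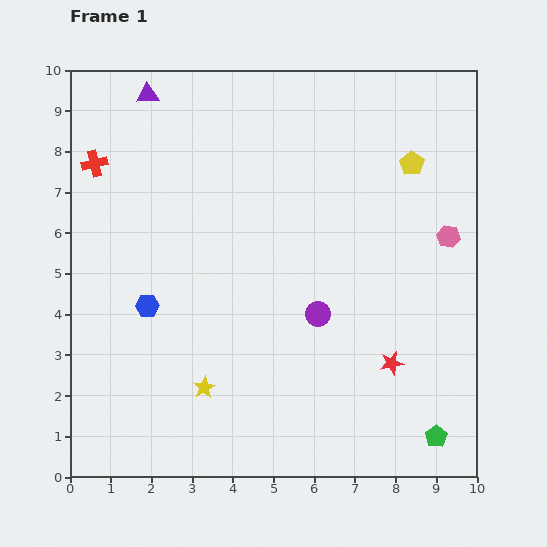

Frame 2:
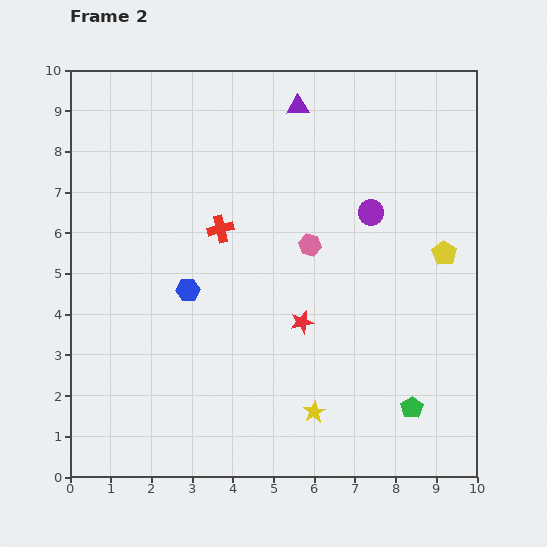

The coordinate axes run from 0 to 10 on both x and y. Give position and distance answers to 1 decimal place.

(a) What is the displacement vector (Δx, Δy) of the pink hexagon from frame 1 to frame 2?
(-3.4, -0.2)

The pink hexagon was at (9.3, 5.9) in frame 1 and (5.9, 5.7) in frame 2.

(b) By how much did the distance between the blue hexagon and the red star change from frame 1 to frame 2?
-3.3

Distance in frame 1: 6.2. Distance in frame 2: 2.9.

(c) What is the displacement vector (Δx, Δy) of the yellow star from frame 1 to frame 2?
(2.7, -0.6)

The yellow star was at (3.3, 2.2) in frame 1 and (6.0, 1.6) in frame 2.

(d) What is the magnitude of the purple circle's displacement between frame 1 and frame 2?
2.8

The purple circle moved from (6.1, 4.0) to (7.4, 6.5), a distance of √(1.3² + 2.5²) ≈ 2.8.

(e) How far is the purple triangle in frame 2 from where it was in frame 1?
3.7

The purple triangle moved from (1.9, 9.4) to (5.6, 9.1), a distance of √(3.7² + 0.3²) ≈ 3.7.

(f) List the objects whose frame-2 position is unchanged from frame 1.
none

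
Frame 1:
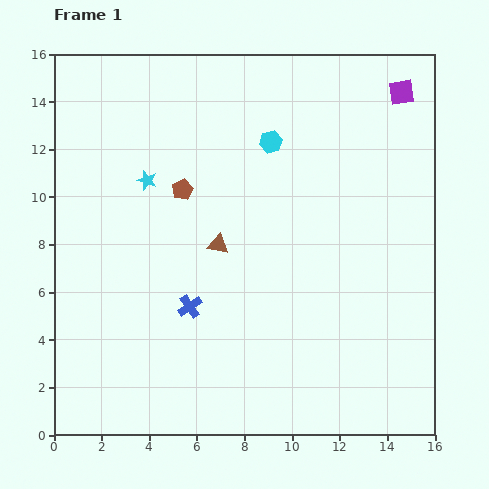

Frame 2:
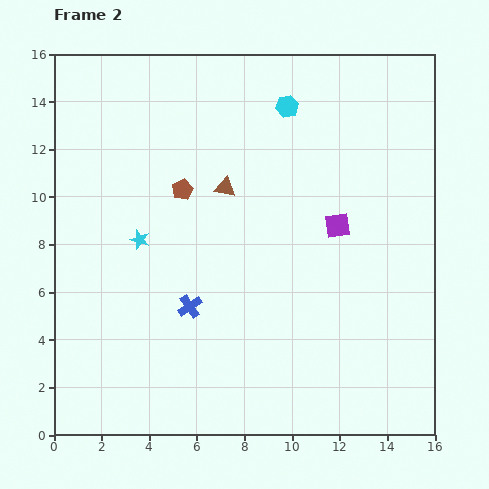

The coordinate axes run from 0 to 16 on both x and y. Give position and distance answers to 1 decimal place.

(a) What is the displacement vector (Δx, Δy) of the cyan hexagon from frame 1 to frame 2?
(0.7, 1.5)

The cyan hexagon was at (9.1, 12.3) in frame 1 and (9.8, 13.8) in frame 2.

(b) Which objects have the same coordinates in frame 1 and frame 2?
the brown pentagon, the blue cross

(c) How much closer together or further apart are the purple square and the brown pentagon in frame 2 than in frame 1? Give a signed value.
-3.4

Distance in frame 1: 10.1. Distance in frame 2: 6.7.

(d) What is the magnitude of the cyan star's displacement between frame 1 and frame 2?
2.5

The cyan star moved from (3.9, 10.7) to (3.6, 8.2), a distance of √(0.3² + 2.5²) ≈ 2.5.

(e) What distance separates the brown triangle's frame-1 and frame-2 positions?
2.4

The brown triangle moved from (6.9, 8.0) to (7.2, 10.4), a distance of √(0.3² + 2.4²) ≈ 2.4.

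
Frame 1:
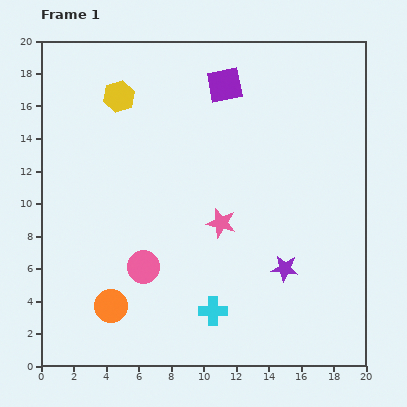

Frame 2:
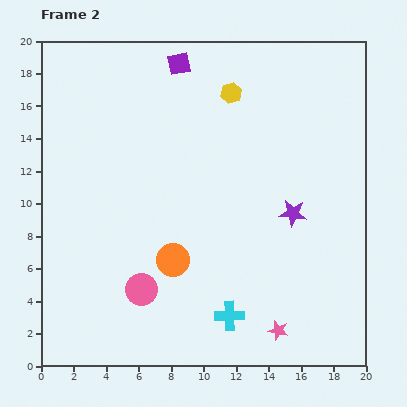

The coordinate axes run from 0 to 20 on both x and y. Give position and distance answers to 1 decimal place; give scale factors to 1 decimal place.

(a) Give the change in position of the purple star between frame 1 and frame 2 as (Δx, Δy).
(0.5, 3.4)

The purple star was at (15.0, 6.0) in frame 1 and (15.5, 9.4) in frame 2.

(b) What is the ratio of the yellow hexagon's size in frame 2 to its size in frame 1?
0.7×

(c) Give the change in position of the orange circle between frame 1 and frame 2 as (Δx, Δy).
(3.8, 2.8)

The orange circle was at (4.3, 3.7) in frame 1 and (8.1, 6.5) in frame 2.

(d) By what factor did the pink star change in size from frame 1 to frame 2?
0.7×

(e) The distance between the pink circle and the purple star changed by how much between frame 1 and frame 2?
+1.7

Distance in frame 1: 8.7. Distance in frame 2: 10.4.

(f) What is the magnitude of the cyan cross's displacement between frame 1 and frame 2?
1.0

The cyan cross moved from (10.6, 3.4) to (11.6, 3.1), a distance of √(1.0² + 0.3²) ≈ 1.0.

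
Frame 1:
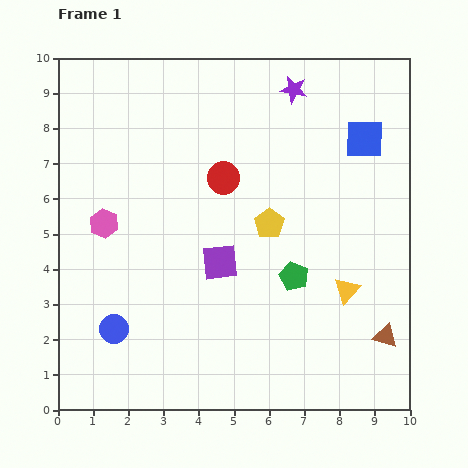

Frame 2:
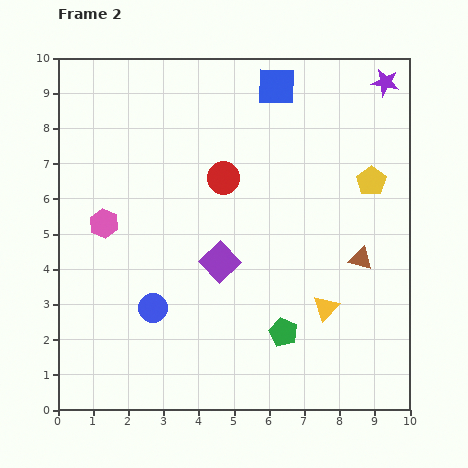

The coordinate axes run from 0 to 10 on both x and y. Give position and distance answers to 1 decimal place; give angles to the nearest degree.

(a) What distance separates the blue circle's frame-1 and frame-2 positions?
1.3

The blue circle moved from (1.6, 2.3) to (2.7, 2.9), a distance of √(1.1² + 0.6²) ≈ 1.3.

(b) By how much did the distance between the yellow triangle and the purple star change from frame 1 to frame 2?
+0.7

Distance in frame 1: 5.9. Distance in frame 2: 6.6.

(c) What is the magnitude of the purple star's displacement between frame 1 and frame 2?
2.6

The purple star moved from (6.7, 9.1) to (9.3, 9.3), a distance of √(2.6² + 0.2²) ≈ 2.6.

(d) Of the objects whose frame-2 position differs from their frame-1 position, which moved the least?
the yellow triangle

(moved 0.8)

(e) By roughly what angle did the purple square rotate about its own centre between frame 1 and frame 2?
38° counter-clockwise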